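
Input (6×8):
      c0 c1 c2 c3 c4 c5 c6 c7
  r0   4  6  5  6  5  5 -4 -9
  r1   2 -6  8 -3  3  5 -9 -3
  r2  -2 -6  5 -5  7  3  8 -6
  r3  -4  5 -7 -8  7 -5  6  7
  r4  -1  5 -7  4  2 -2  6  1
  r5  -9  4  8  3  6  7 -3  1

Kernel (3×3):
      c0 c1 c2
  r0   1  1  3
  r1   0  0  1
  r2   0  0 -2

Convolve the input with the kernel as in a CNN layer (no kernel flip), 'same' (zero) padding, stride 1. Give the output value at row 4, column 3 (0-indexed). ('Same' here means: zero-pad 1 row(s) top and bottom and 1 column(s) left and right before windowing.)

-4

The receptive field on the zero-padded input at this output position is [-7 -8 7 / -7 4 2 / 8 3 6]. Elementwise product with the kernel and sum: -7·1 + -8·1 + 7·3 + 2·1 + 6·-2.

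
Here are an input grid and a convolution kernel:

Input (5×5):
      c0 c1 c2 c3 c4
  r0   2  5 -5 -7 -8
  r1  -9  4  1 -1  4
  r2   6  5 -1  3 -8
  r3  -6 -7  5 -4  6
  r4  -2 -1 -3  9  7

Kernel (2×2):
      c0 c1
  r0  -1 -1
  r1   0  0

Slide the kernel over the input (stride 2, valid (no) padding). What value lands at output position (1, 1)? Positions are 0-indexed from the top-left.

-2

The receptive field on the input at this output position is [-1 3 / 5 -4]. Elementwise product with the kernel and sum: -1·-1 + 3·-1.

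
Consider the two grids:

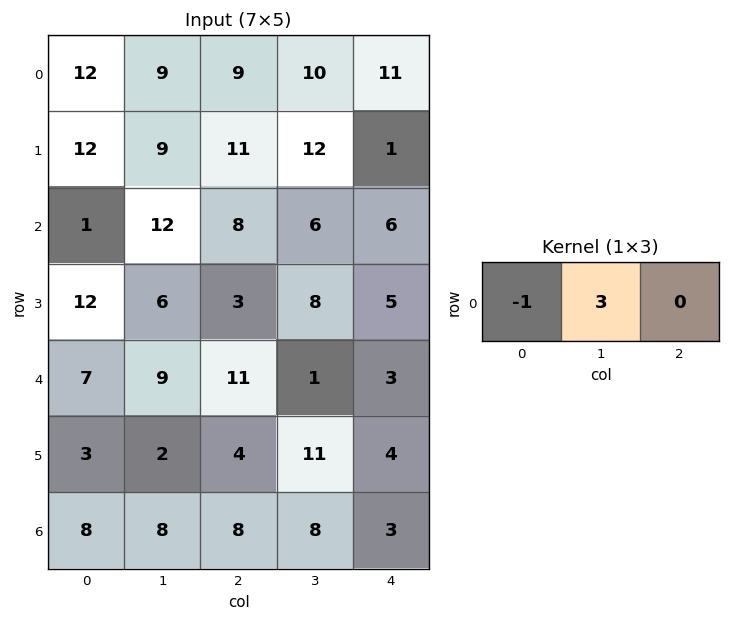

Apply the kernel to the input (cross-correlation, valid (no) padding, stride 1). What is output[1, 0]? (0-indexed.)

15

The receptive field on the input at this output position is [12 9 11]. Elementwise product with the kernel and sum: 12·-1 + 9·3.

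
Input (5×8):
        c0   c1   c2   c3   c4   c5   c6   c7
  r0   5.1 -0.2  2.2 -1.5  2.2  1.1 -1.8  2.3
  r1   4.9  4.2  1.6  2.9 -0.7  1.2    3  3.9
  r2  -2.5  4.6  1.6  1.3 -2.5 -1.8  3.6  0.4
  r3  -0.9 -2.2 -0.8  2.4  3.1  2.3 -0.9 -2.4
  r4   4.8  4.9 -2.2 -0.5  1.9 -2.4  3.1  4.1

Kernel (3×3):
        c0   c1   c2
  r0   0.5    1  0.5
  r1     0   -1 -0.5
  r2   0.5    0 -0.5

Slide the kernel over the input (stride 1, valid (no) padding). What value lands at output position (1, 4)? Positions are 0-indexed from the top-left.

4.35

The receptive field on the input at this output position is [-0.7 1.2 3 / -2.5 -1.8 3.6 / 3.1 2.3 -0.9]. Elementwise product with the kernel and sum: -0.7·0.5 + 1.2·1 + 3·0.5 + -1.8·-1 + 3.6·-0.5 + 3.1·0.5 + -0.9·-0.5.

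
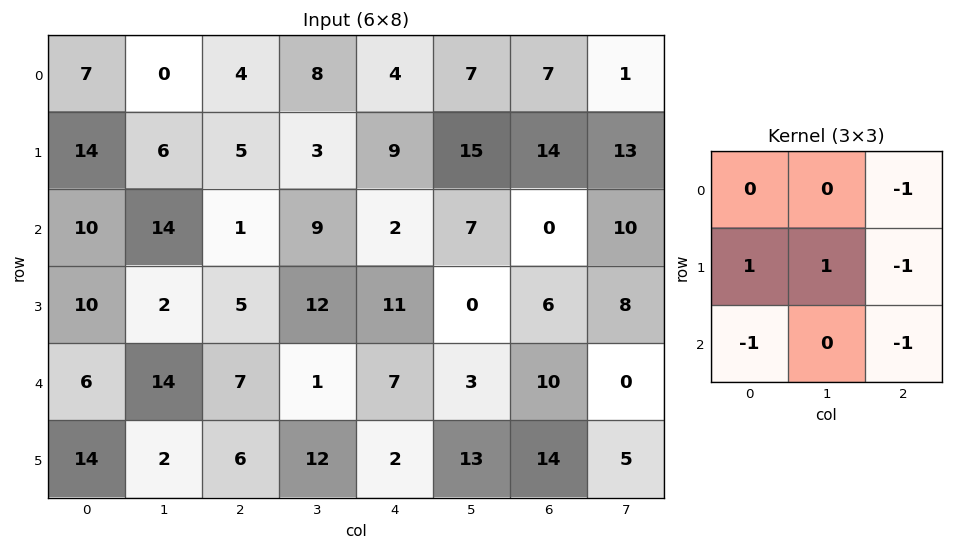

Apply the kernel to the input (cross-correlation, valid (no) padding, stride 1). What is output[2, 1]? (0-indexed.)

-29

The receptive field on the input at this output position is [14 1 9 / 2 5 12 / 14 7 1]. Elementwise product with the kernel and sum: 9·-1 + 2·1 + 5·1 + 12·-1 + 14·-1 + 1·-1.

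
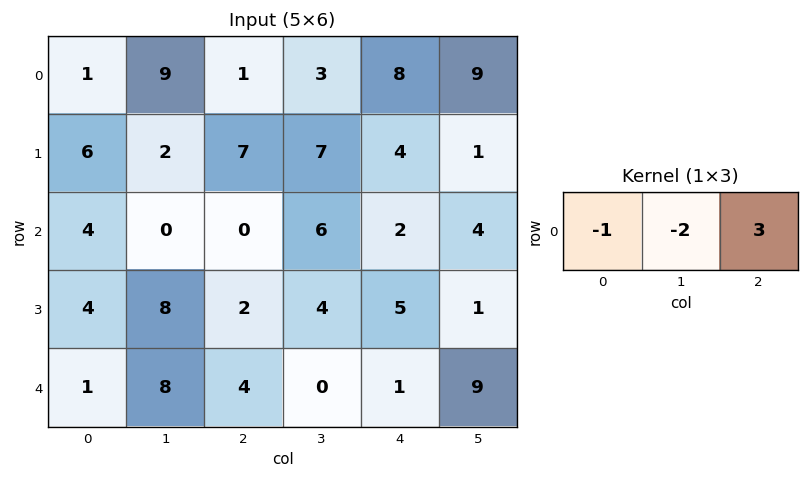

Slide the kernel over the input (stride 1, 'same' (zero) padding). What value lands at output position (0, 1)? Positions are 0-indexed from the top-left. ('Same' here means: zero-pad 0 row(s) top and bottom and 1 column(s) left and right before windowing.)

The receptive field on the zero-padded input at this output position is [1 9 1]. Elementwise product with the kernel and sum: 1·-1 + 9·-2 + 1·3.

-16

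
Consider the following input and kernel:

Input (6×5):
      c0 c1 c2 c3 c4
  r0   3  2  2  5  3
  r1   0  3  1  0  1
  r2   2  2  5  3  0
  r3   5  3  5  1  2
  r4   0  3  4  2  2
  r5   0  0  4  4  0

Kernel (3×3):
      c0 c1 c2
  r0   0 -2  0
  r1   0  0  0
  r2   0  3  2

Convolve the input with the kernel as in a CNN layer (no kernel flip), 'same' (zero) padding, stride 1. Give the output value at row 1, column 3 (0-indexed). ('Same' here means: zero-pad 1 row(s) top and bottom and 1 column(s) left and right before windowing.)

-1

The receptive field on the zero-padded input at this output position is [2 5 3 / 1 0 1 / 5 3 0]. Elementwise product with the kernel and sum: 5·-2 + 3·3 + 0·2.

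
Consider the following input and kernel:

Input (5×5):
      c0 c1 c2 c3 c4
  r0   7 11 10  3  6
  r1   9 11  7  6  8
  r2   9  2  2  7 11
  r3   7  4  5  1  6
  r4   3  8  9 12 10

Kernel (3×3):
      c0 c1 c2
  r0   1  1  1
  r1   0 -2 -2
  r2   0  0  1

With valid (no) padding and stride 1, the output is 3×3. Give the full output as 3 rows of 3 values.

Output[0,0]: The receptive field on the input at this output position is [7 11 10 / 9 11 7 / 9 2 2]. Elementwise product with the kernel and sum: 7·1 + 11·1 + 10·1 + 11·-2 + 7·-2 + 2·1.
Output[0,1]: The receptive field on the input at this output position is [11 10 3 / 11 7 6 / 2 2 7]. Elementwise product with the kernel and sum: 11·1 + 10·1 + 3·1 + 7·-2 + 6·-2 + 7·1.

-6 5 2
24 7 -9
4 11 16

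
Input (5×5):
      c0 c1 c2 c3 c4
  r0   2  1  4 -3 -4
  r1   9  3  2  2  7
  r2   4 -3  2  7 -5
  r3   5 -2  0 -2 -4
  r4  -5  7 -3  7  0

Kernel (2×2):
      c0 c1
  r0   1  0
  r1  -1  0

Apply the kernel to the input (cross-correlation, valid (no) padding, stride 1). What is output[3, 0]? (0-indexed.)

The receptive field on the input at this output position is [5 -2 / -5 7]. Elementwise product with the kernel and sum: 5·1 + -5·-1.

10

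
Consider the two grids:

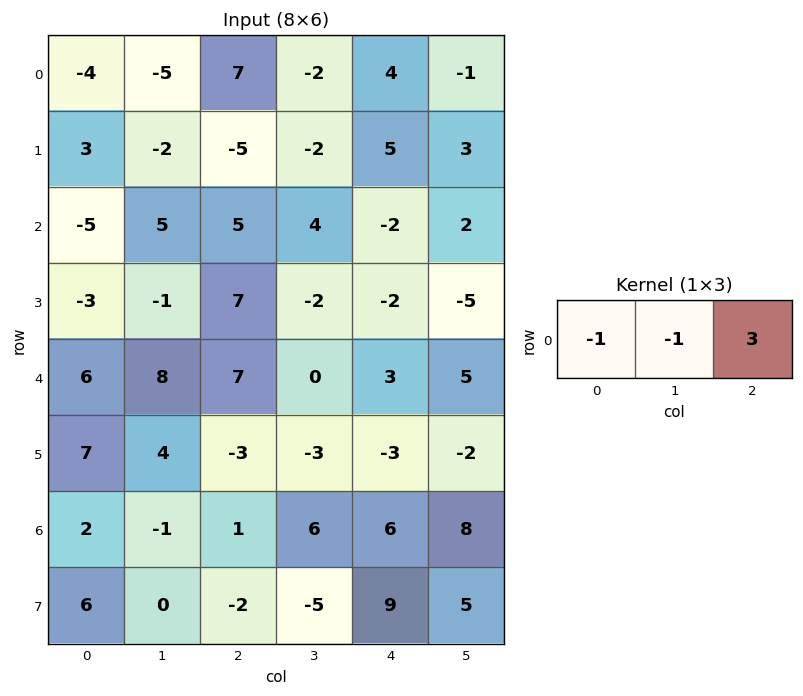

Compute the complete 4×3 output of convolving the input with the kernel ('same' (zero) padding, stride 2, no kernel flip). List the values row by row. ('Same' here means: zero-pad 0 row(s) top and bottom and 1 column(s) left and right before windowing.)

Output[0,0]: The receptive field on the zero-padded input at this output position is [0 -4 -5]. Elementwise product with the kernel and sum: 0·-1 + -4·-1 + -5·3.
Output[0,1]: The receptive field on the zero-padded input at this output position is [-5 7 -2]. Elementwise product with the kernel and sum: -5·-1 + 7·-1 + -2·3.

-11 -8 -5
20 2 4
18 -15 12
-5 18 12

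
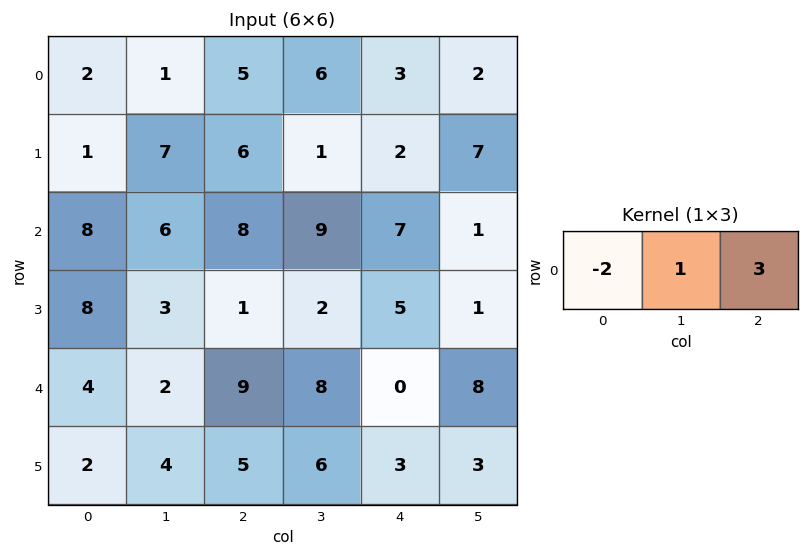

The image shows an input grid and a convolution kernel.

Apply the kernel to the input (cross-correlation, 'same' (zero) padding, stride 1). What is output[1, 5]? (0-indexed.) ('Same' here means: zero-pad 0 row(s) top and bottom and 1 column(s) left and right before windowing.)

The receptive field on the zero-padded input at this output position is [2 7 0]. Elementwise product with the kernel and sum: 2·-2 + 7·1 + 0·3.

3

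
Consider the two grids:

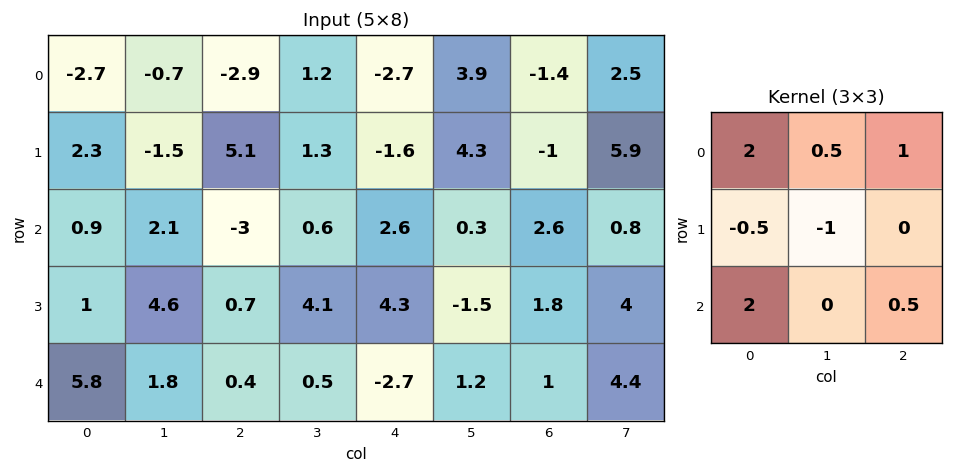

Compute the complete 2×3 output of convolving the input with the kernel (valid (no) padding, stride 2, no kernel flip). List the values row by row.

Output[0,0]: The receptive field on the input at this output position is [-2.7 -0.7 -2.9 / 2.3 -1.5 5.1 / 0.9 2.1 -3]. Elementwise product with the kernel and sum: -2.7·2 + -0.7·0.5 + -2.9·1 + 2.3·-0.5 + -1.5·-1 + 0.9·2 + -3·0.5.
Output[0,1]: The receptive field on the input at this output position is [-2.9 1.2 -2.7 / 5.1 1.3 -1.6 / -3 0.6 2.6]. Elementwise product with the kernel and sum: -2.9·2 + 1.2·0.5 + -2.7·1 + 5.1·-0.5 + 1.3·-1 + -3·2 + 2.6·0.5.

-8 -16.45 -1.85
6.55 -8.1 2.4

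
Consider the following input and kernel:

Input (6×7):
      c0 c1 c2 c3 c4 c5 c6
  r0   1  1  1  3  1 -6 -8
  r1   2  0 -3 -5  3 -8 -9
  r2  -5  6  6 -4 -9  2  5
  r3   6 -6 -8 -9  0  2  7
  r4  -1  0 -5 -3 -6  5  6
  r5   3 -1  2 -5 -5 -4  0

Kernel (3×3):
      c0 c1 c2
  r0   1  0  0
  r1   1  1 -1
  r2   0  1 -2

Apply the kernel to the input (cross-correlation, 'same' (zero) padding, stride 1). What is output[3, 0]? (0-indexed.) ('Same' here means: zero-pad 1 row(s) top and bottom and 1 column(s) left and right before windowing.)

11

The receptive field on the zero-padded input at this output position is [0 -5 6 / 0 6 -6 / 0 -1 0]. Elementwise product with the kernel and sum: 0·1 + 0·1 + 6·1 + -6·-1 + -1·1 + 0·-2.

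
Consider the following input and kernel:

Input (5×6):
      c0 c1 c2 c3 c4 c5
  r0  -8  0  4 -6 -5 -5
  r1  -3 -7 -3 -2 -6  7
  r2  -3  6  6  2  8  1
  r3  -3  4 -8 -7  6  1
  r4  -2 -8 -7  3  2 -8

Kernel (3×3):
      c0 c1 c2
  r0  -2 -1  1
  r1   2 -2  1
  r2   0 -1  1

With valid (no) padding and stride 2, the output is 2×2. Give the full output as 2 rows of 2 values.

Output[0,0]: The receptive field on the input at this output position is [-8 0 4 / -3 -7 -3 / -3 6 6]. Elementwise product with the kernel and sum: -8·-2 + 0·-1 + 4·1 + -3·2 + -7·-2 + -3·1 + 6·-1 + 6·1.
Output[0,1]: The receptive field on the input at this output position is [4 -6 -5 / -3 -2 -6 / 6 2 8]. Elementwise product with the kernel and sum: 4·-2 + -6·-1 + -5·1 + -3·2 + -2·-2 + -6·1 + 2·-1 + 8·1.

25 -9
-15 -3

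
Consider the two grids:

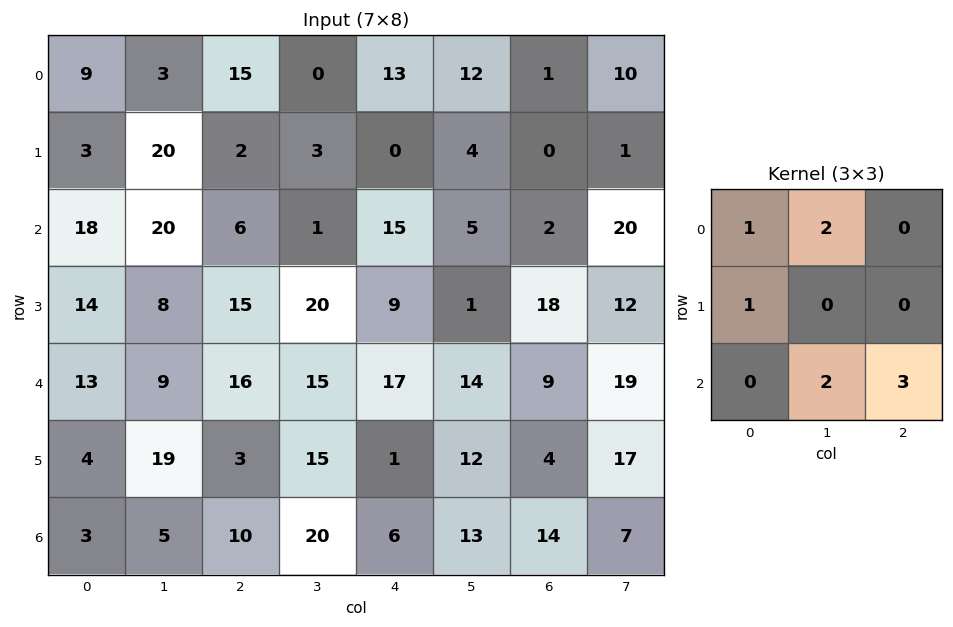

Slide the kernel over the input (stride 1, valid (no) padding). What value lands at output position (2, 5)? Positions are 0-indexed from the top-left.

The receptive field on the input at this output position is [5 2 20 / 1 18 12 / 14 9 19]. Elementwise product with the kernel and sum: 5·1 + 2·2 + 1·1 + 9·2 + 19·3.

85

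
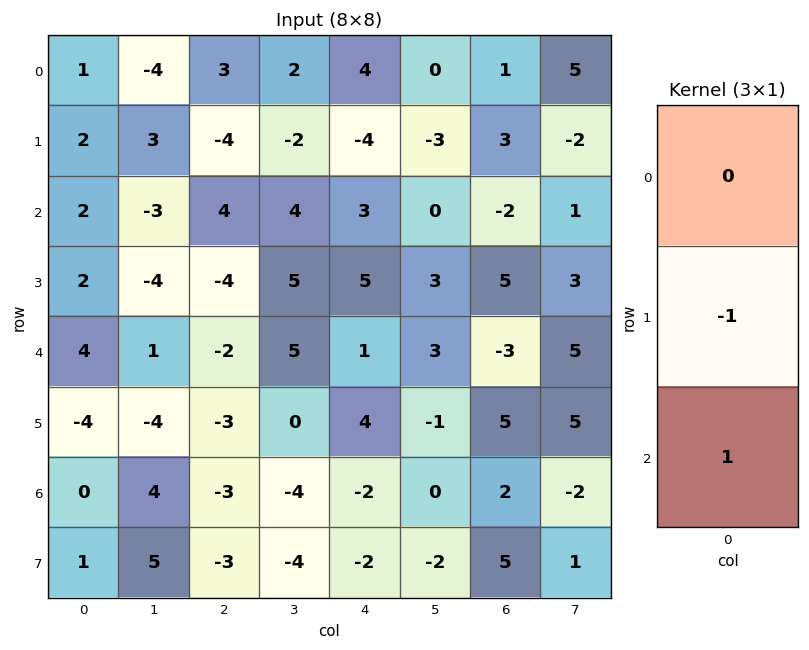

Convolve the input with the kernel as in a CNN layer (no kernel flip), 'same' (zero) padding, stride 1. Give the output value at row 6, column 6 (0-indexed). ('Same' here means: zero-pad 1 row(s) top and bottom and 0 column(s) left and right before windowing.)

The receptive field on the zero-padded input at this output position is [5 / 2 / 5]. Elementwise product with the kernel and sum: 2·-1 + 5·1.

3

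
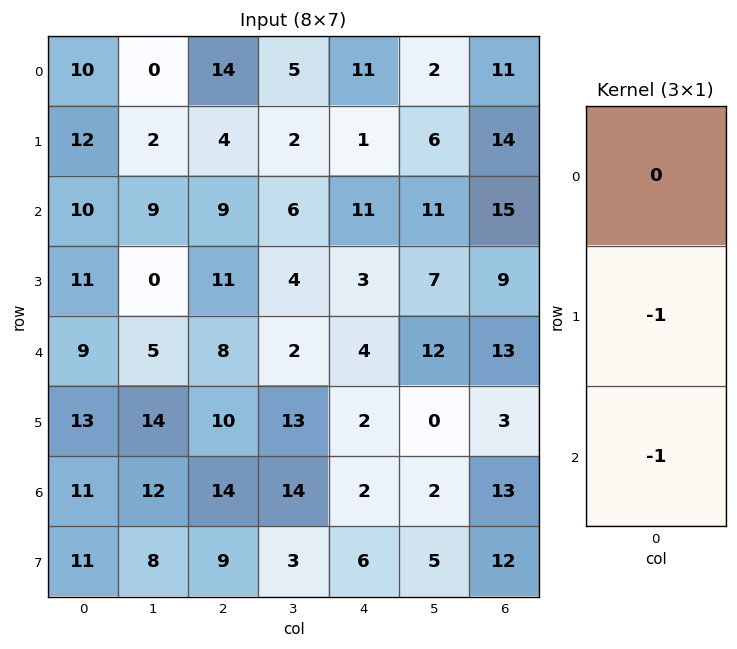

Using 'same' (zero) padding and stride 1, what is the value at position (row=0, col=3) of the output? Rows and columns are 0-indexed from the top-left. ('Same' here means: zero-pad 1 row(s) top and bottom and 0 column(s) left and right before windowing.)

-7

The receptive field on the zero-padded input at this output position is [0 / 5 / 2]. Elementwise product with the kernel and sum: 5·-1 + 2·-1.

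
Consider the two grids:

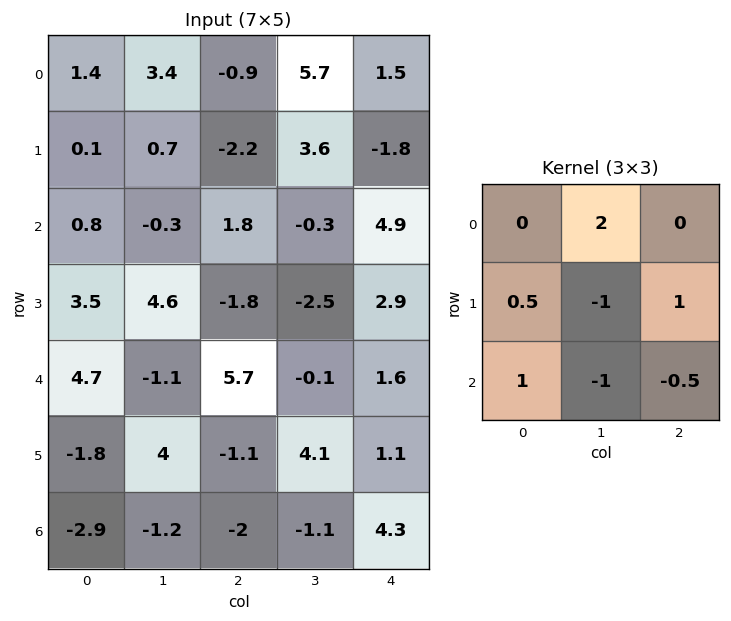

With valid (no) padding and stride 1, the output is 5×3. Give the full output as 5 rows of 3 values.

Output[0,0]: The receptive field on the input at this output position is [1.4 3.4 -0.9 / 0.1 0.7 -2.2 / 0.8 -0.3 1.8]. Elementwise product with the kernel and sum: 3.4·2 + 0.1·0.5 + 0.7·-1 + -2.2·1 + 0.8·1 + -0.3·-1 + 1.8·-0.5.

4.15 2.4 4.55
3.7 1 12.55
-2.3 -1.55 8.9
13.1 -6.9 -6.2
-8.9 19.95 -6.8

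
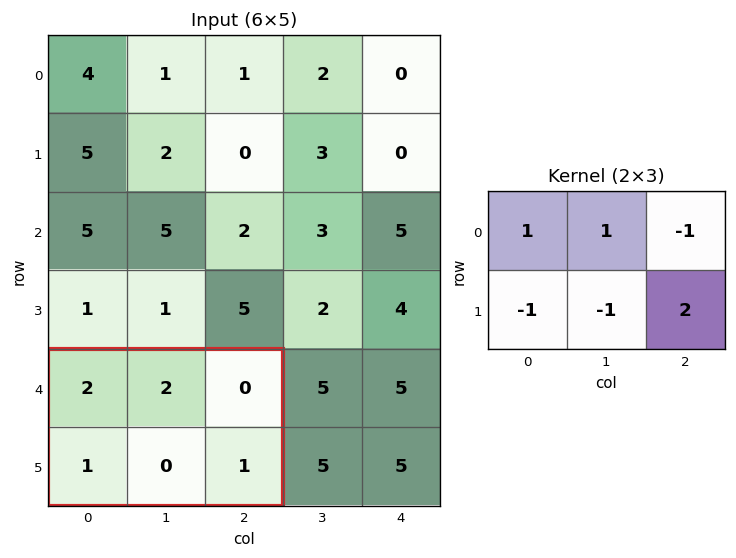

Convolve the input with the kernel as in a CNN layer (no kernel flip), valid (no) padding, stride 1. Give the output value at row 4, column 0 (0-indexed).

The receptive field on the input at this output position is [2 2 0 / 1 0 1]. Elementwise product with the kernel and sum: 2·1 + 2·1 + 0·-1 + 1·-1 + 0·-1 + 1·2.

5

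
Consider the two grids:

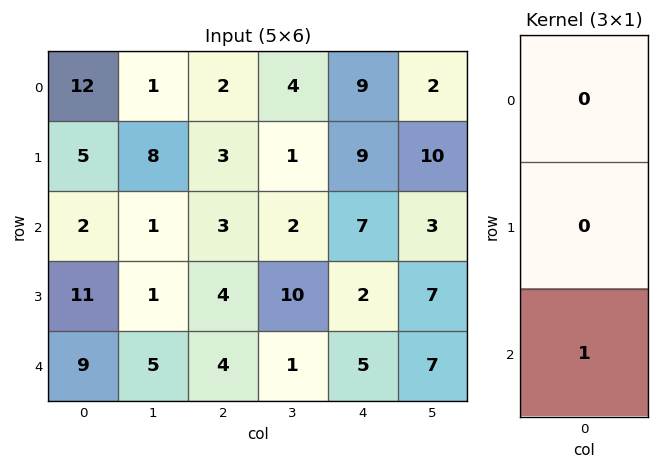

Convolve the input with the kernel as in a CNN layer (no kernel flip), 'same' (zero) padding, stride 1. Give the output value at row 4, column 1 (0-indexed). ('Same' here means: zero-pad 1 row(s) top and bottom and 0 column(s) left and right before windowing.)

0

The receptive field on the zero-padded input at this output position is [1 / 5 / 0]. Elementwise product with the kernel and sum: 0·1.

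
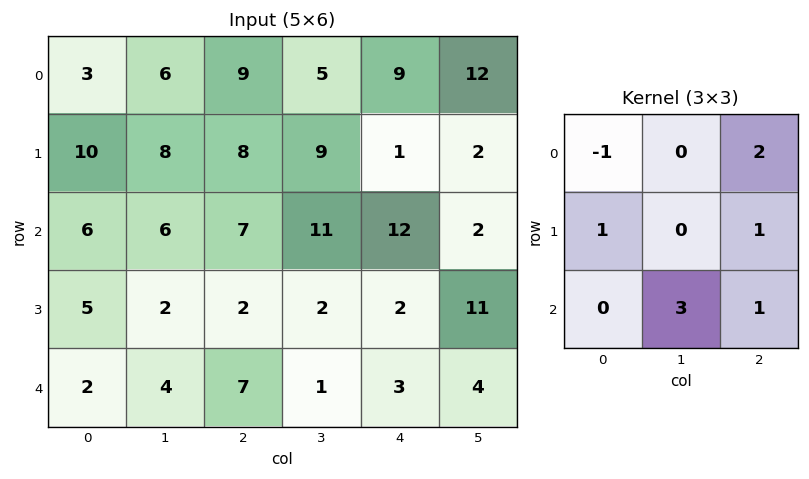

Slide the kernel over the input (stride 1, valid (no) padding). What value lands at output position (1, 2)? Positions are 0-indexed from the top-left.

The receptive field on the input at this output position is [8 9 1 / 7 11 12 / 2 2 2]. Elementwise product with the kernel and sum: 8·-1 + 1·2 + 7·1 + 12·1 + 2·3 + 2·1.

21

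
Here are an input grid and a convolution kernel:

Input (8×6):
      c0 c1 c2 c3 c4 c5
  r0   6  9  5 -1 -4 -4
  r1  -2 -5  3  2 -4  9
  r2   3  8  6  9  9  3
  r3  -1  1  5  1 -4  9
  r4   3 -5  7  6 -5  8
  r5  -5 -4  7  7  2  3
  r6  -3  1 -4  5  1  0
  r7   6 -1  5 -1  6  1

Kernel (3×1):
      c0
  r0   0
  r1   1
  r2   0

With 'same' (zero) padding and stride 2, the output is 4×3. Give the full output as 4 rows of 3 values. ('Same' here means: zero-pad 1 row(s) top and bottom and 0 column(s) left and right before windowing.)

6 5 -4
3 6 9
3 7 -5
-3 -4 1

Output[0,0]: The receptive field on the zero-padded input at this output position is [0 / 6 / -2]. Elementwise product with the kernel and sum: 6·1.
Output[0,1]: The receptive field on the zero-padded input at this output position is [0 / 5 / 3]. Elementwise product with the kernel and sum: 5·1.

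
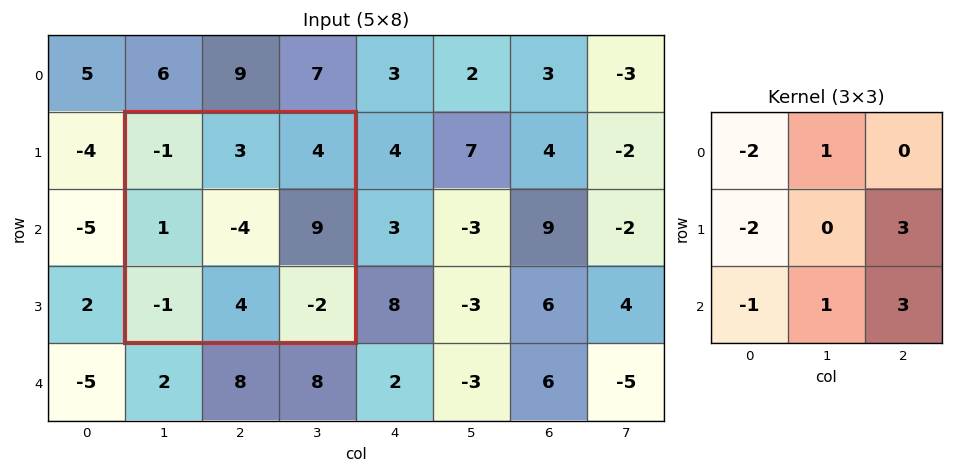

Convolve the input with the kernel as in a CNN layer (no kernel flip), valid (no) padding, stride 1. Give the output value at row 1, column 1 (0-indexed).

29

The receptive field on the input at this output position is [-1 3 4 / 1 -4 9 / -1 4 -2]. Elementwise product with the kernel and sum: -1·-2 + 3·1 + 1·-2 + 9·3 + -1·-1 + 4·1 + -2·3.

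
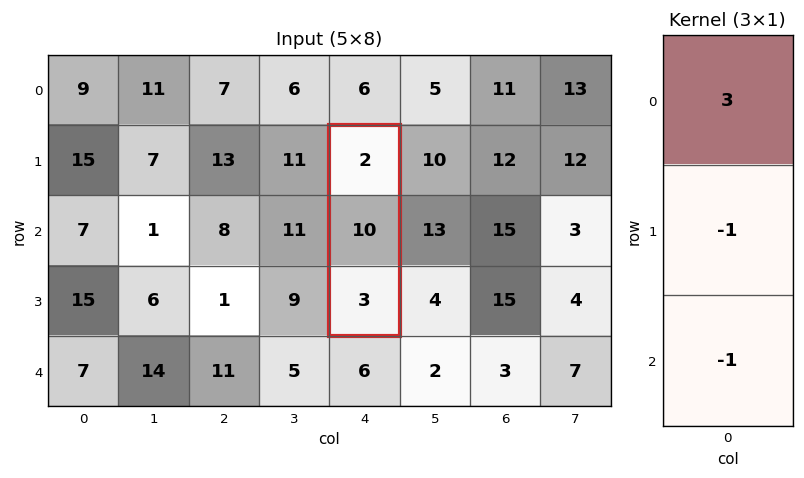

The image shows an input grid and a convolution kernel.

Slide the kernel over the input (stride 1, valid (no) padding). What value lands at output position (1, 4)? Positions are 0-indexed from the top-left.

-7

The receptive field on the input at this output position is [2 / 10 / 3]. Elementwise product with the kernel and sum: 2·3 + 10·-1 + 3·-1.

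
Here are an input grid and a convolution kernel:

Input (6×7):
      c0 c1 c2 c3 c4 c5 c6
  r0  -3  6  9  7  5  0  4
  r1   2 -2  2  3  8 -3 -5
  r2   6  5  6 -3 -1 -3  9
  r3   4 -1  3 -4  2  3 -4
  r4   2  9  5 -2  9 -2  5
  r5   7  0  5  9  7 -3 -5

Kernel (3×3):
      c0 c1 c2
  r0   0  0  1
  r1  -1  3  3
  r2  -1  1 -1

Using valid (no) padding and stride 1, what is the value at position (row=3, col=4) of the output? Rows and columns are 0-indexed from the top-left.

-9

The receptive field on the input at this output position is [2 3 -4 / 9 -2 5 / 7 -3 -5]. Elementwise product with the kernel and sum: -4·1 + 9·-1 + -2·3 + 5·3 + 7·-1 + -3·1 + -5·-1.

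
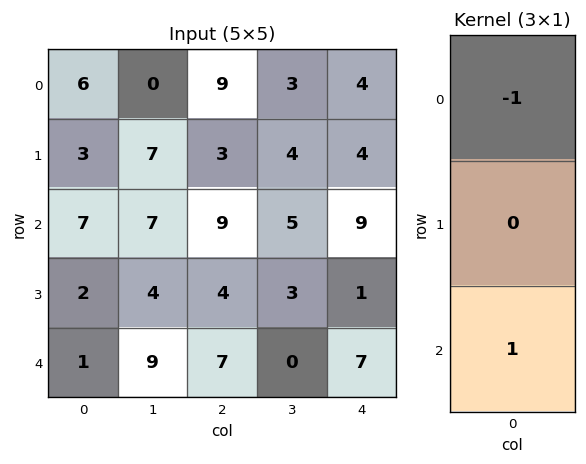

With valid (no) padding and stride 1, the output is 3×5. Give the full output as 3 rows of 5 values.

Output[0,0]: The receptive field on the input at this output position is [6 / 3 / 7]. Elementwise product with the kernel and sum: 6·-1 + 7·1.
Output[0,1]: The receptive field on the input at this output position is [0 / 7 / 7]. Elementwise product with the kernel and sum: 0·-1 + 7·1.

1 7 0 2 5
-1 -3 1 -1 -3
-6 2 -2 -5 -2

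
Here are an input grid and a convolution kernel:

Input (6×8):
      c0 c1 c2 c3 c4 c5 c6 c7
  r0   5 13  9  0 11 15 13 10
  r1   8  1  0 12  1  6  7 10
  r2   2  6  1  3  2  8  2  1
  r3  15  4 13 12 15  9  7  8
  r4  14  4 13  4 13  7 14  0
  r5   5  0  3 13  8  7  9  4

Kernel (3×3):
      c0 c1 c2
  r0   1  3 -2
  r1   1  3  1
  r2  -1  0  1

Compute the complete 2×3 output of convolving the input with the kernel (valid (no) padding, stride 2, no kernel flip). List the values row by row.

36 25 56
57 70 72

Output[0,0]: The receptive field on the input at this output position is [5 13 9 / 8 1 0 / 2 6 1]. Elementwise product with the kernel and sum: 5·1 + 13·3 + 9·-2 + 8·1 + 1·3 + 0·1 + 2·-1 + 1·1.
Output[0,1]: The receptive field on the input at this output position is [9 0 11 / 0 12 1 / 1 3 2]. Elementwise product with the kernel and sum: 9·1 + 0·3 + 11·-2 + 0·1 + 12·3 + 1·1 + 1·-1 + 2·1.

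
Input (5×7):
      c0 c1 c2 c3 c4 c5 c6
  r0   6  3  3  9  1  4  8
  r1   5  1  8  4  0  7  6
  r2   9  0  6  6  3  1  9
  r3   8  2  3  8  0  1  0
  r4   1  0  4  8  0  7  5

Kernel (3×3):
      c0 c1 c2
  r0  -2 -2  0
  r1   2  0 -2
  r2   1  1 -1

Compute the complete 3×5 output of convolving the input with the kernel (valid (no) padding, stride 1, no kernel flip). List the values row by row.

-21 -18 1 -18 -27
1 -33 -7 9 -25
-11 -28 -6 -3 -6

Output[0,0]: The receptive field on the input at this output position is [6 3 3 / 5 1 8 / 9 0 6]. Elementwise product with the kernel and sum: 6·-2 + 3·-2 + 5·2 + 8·-2 + 9·1 + 0·1 + 6·-1.
Output[0,1]: The receptive field on the input at this output position is [3 3 9 / 1 8 4 / 0 6 6]. Elementwise product with the kernel and sum: 3·-2 + 3·-2 + 1·2 + 4·-2 + 0·1 + 6·1 + 6·-1.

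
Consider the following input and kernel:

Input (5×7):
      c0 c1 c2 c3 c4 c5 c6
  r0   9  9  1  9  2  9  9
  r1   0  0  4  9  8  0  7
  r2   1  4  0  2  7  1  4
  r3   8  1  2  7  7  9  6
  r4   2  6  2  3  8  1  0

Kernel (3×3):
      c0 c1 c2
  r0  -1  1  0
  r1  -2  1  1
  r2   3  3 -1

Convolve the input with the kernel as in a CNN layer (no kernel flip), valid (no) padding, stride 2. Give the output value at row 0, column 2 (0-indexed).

The receptive field on the input at this output position is [2 9 9 / 8 0 7 / 7 1 4]. Elementwise product with the kernel and sum: 2·-1 + 9·1 + 8·-2 + 0·1 + 7·1 + 7·3 + 1·3 + 4·-1.

18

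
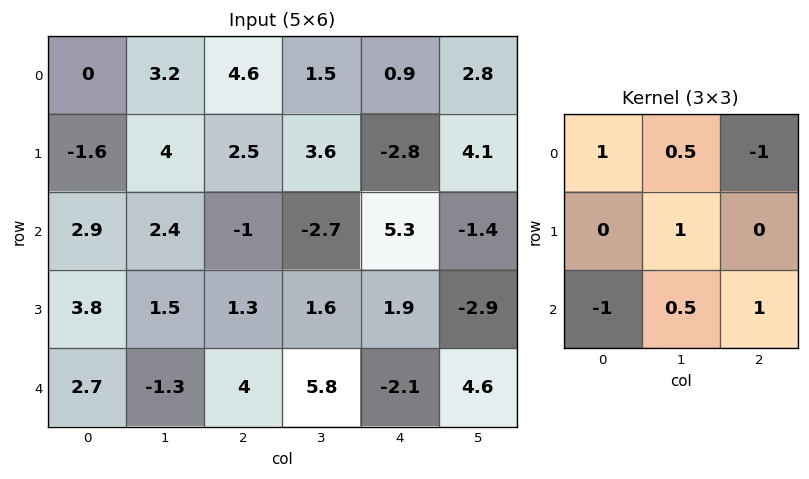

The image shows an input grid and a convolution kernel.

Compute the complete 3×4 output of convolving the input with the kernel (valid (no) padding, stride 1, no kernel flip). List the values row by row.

Output[0,0]: The receptive field on the input at this output position is [0 3.2 4.6 / -1.6 4 2.5 / 2.9 2.4 -1]. Elementwise product with the kernel and sum: 0·1 + 3.2·0.5 + 4.6·-1 + 4·1 + 2.9·-1 + 2.4·0.5 + -1·1.
Output[0,1]: The receptive field on the input at this output position is [3.2 4.6 1.5 / 4 2.5 3.6 / 2.4 -1 -2.7]. Elementwise product with the kernel and sum: 3.2·1 + 4.6·0.5 + 1.5·-1 + 2.5·1 + 2.4·-1 + -1·0.5 + -2.7·1.

-1.7 0.9 13 0.3
-1.45 1.4 5.8 -0.15
7.25 15 -9.25 1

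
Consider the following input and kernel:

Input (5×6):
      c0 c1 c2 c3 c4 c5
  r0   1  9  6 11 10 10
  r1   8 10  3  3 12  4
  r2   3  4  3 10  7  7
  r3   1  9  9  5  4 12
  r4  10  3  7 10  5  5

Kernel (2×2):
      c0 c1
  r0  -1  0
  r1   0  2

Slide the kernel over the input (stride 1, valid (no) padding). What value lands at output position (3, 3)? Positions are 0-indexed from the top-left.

5

The receptive field on the input at this output position is [5 4 / 10 5]. Elementwise product with the kernel and sum: 5·-1 + 5·2.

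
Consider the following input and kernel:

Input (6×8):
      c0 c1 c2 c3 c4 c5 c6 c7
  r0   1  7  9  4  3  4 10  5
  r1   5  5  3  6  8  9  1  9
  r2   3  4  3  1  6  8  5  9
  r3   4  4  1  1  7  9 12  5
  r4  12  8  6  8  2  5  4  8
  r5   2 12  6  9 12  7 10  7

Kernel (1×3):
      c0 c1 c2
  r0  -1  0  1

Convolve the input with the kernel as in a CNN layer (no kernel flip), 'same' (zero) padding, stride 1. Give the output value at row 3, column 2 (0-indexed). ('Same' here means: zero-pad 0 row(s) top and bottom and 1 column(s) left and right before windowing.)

The receptive field on the zero-padded input at this output position is [4 1 1]. Elementwise product with the kernel and sum: 4·-1 + 1·1.

-3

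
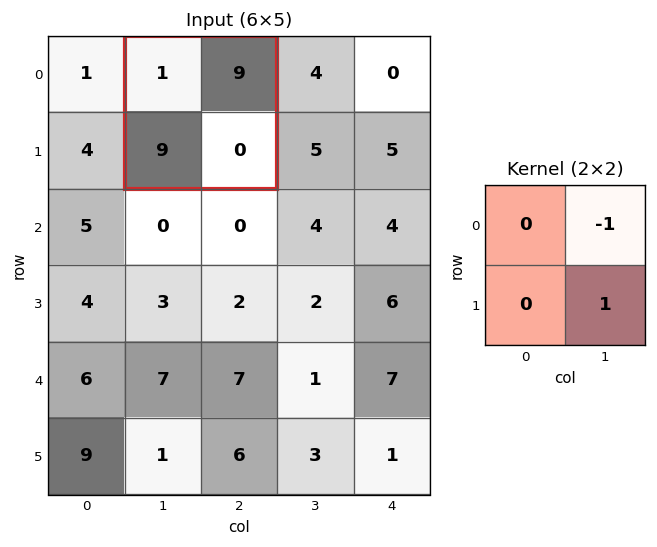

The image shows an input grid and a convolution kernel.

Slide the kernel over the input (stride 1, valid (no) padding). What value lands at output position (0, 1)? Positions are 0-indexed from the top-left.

-9

The receptive field on the input at this output position is [1 9 / 9 0]. Elementwise product with the kernel and sum: 9·-1 + 0·1.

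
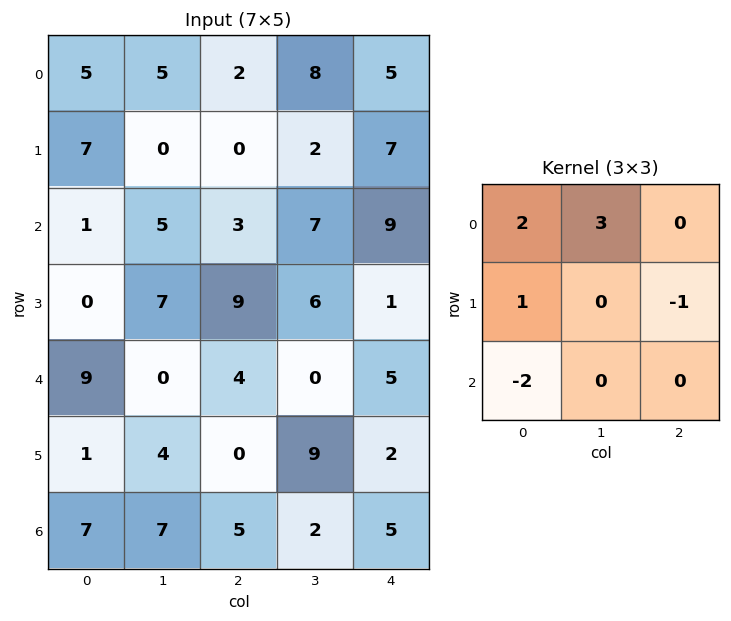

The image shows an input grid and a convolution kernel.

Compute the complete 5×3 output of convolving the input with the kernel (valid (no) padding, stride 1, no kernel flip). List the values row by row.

Output[0,0]: The receptive field on the input at this output position is [5 5 2 / 7 0 0 / 1 5 3]. Elementwise product with the kernel and sum: 5·2 + 5·3 + 7·1 + 0·-1 + 1·-2.
Output[0,1]: The receptive field on the input at this output position is [5 2 8 / 0 0 2 / 5 3 7]. Elementwise product with the kernel and sum: 5·2 + 2·3 + 0·1 + 2·-1 + 5·-2.

30 4 15
12 -16 -18
-10 20 27
24 33 35
5 -7 -4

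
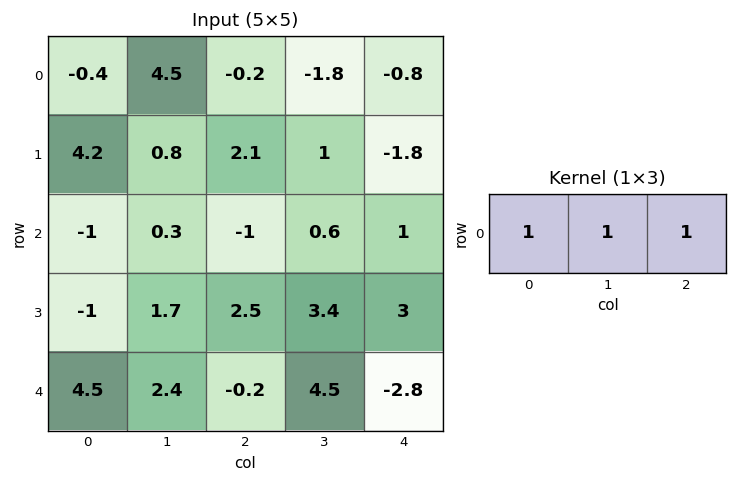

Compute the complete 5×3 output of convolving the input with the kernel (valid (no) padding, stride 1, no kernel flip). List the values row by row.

3.9 2.5 -2.8
7.1 3.9 1.3
-1.7 -0.1 0.6
3.2 7.6 8.9
6.7 6.7 1.5

Output[0,0]: The receptive field on the input at this output position is [-0.4 4.5 -0.2]. Elementwise product with the kernel and sum: -0.4·1 + 4.5·1 + -0.2·1.
Output[0,1]: The receptive field on the input at this output position is [4.5 -0.2 -1.8]. Elementwise product with the kernel and sum: 4.5·1 + -0.2·1 + -1.8·1.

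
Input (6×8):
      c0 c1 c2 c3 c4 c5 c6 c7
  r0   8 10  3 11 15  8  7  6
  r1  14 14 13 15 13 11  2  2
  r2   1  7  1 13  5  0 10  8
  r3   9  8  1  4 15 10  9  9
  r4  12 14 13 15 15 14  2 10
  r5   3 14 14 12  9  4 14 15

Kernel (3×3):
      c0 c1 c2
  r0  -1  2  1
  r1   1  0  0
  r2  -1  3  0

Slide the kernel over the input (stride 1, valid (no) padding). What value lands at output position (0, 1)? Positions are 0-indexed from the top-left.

The receptive field on the input at this output position is [10 3 11 / 14 13 15 / 7 1 13]. Elementwise product with the kernel and sum: 10·-1 + 3·2 + 11·1 + 14·1 + 7·-1 + 1·3.

17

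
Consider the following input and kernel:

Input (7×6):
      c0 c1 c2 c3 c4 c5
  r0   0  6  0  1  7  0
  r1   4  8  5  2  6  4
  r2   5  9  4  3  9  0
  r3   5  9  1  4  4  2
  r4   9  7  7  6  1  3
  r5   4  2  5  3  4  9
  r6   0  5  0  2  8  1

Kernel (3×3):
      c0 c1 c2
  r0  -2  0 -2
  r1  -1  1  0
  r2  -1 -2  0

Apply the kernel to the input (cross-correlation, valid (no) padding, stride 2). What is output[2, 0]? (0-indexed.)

-44

The receptive field on the input at this output position is [9 7 7 / 4 2 5 / 0 5 0]. Elementwise product with the kernel and sum: 9·-2 + 7·-2 + 4·-1 + 2·1 + 0·-1 + 5·-2.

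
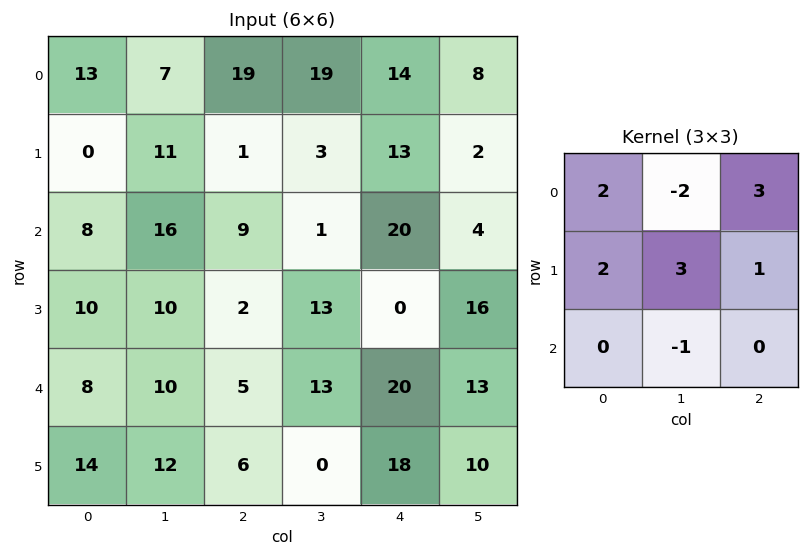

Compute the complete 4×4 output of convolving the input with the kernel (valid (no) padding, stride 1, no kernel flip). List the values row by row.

Output[0,0]: The receptive field on the input at this output position is [13 7 19 / 0 11 1 / 8 16 9]. Elementwise product with the kernel and sum: 13·2 + 7·-2 + 19·3 + 0·2 + 11·3 + 1·1 + 16·-1.
Output[0,1]: The receptive field on the input at this output position is [7 19 19 / 11 1 3 / 16 9 1]. Elementwise product with the kernel and sum: 7·2 + 19·-2 + 19·3 + 11·2 + 1·3 + 3·1 + 9·-1.

87 52 65 61
44 87 63 52
53 51 106 -4
45 97 47 155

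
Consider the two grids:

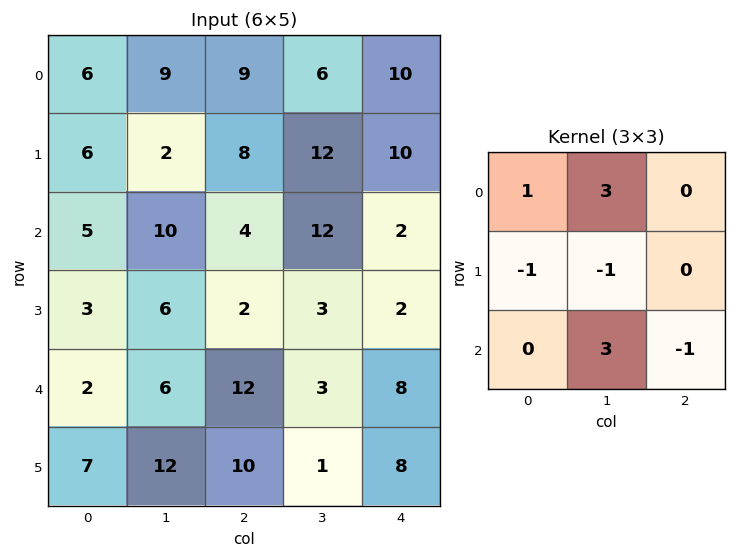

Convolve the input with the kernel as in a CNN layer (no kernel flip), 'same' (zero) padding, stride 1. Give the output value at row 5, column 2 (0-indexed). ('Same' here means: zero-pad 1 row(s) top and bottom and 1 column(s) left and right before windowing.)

20

The receptive field on the zero-padded input at this output position is [6 12 3 / 12 10 1 / 0 0 0]. Elementwise product with the kernel and sum: 6·1 + 12·3 + 12·-1 + 10·-1 + 0·3 + 0·-1.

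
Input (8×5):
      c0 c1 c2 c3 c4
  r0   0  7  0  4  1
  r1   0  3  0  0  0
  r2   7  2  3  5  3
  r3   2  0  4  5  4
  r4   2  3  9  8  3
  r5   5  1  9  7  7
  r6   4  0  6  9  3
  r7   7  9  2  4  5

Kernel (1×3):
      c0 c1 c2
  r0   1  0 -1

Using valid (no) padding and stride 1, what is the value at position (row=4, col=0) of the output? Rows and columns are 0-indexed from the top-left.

The receptive field on the input at this output position is [2 3 9]. Elementwise product with the kernel and sum: 2·1 + 9·-1.

-7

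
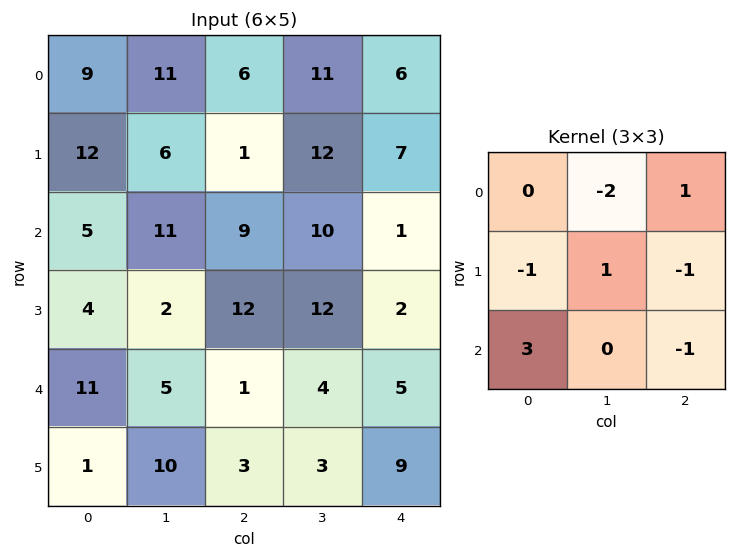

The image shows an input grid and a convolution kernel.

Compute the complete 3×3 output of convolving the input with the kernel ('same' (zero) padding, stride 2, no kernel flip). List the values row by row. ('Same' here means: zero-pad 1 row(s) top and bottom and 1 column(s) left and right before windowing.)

Output[0,0]: The receptive field on the zero-padded input at this output position is [0 0 0 / 0 9 11 / 0 12 6]. Elementwise product with the kernel and sum: 0·-2 + 0·1 + 0·-1 + 9·1 + 11·-1 + 0·3 + 6·-1.

-8 -10 31
-26 -8 13
-10 7 6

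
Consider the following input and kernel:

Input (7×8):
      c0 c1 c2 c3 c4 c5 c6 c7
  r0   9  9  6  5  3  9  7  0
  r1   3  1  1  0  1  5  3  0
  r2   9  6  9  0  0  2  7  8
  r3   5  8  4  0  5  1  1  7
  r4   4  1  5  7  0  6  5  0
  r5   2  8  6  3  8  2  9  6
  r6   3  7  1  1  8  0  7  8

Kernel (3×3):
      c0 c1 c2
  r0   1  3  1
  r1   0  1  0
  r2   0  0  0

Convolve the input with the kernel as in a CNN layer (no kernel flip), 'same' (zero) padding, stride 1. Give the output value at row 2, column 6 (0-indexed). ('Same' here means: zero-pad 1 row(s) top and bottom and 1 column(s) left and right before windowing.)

The receptive field on the zero-padded input at this output position is [5 3 0 / 2 7 8 / 1 1 7]. Elementwise product with the kernel and sum: 5·1 + 3·3 + 0·1 + 7·1.

21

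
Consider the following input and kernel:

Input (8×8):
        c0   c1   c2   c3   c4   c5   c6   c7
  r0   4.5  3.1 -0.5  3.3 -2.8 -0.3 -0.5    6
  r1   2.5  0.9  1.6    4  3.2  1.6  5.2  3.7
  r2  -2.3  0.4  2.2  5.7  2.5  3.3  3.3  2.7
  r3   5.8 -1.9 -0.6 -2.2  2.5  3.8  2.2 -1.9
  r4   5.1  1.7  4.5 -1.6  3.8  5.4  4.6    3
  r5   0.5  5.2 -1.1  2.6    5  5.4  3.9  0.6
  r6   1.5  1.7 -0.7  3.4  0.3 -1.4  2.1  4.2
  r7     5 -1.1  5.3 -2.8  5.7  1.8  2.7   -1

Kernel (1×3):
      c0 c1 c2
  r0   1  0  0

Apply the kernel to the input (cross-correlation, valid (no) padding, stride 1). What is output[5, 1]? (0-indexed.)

5.2

The receptive field on the input at this output position is [5.2 -1.1 2.6]. Elementwise product with the kernel and sum: 5.2·1.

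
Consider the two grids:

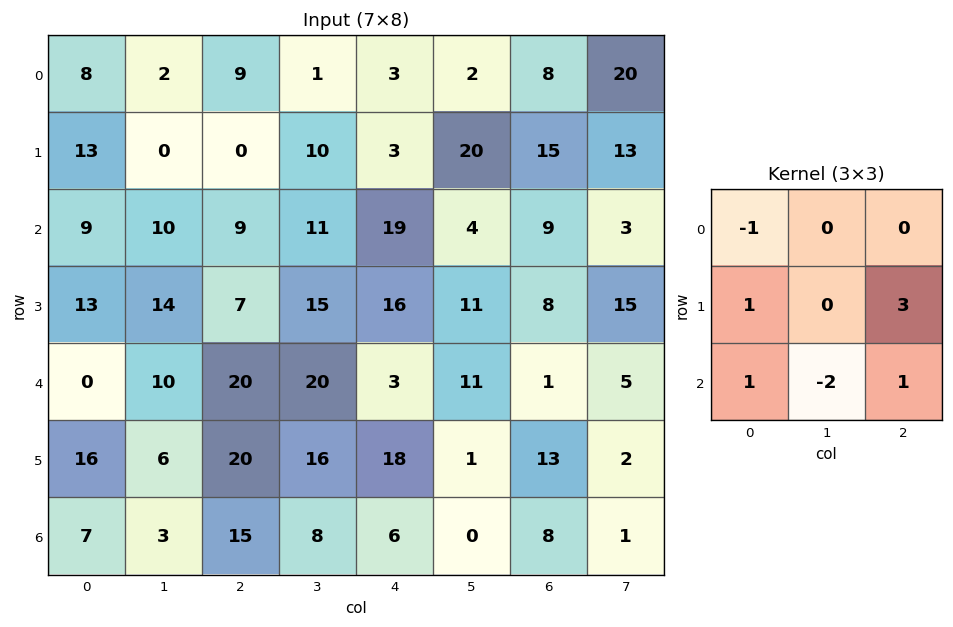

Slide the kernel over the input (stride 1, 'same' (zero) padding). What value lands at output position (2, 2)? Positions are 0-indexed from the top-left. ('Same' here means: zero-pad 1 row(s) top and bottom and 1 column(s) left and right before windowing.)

58

The receptive field on the zero-padded input at this output position is [0 0 10 / 10 9 11 / 14 7 15]. Elementwise product with the kernel and sum: 0·-1 + 10·1 + 11·3 + 14·1 + 7·-2 + 15·1.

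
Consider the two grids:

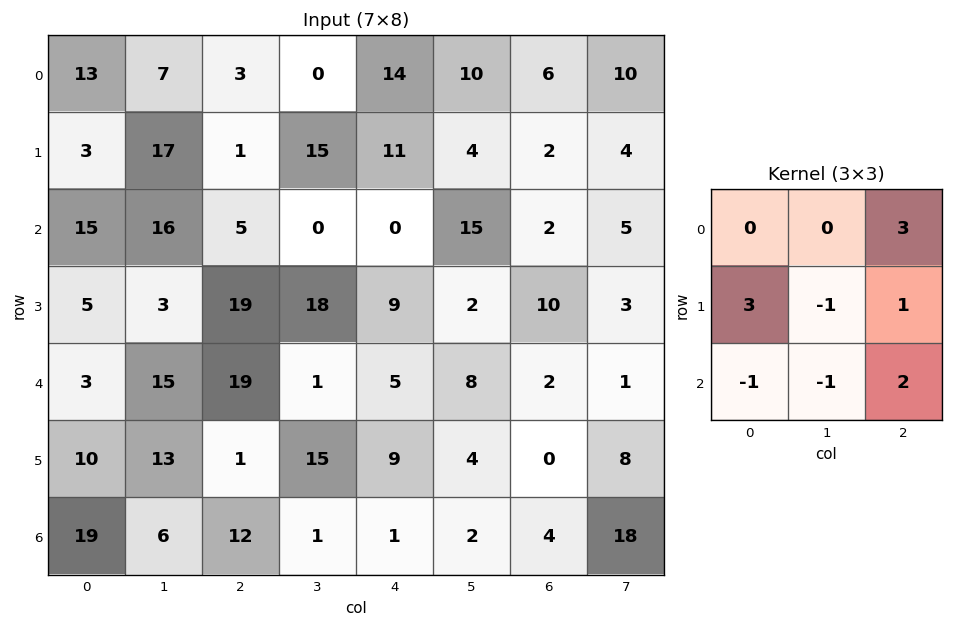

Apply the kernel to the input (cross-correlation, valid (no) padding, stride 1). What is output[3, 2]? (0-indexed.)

90

The receptive field on the input at this output position is [19 18 9 / 19 1 5 / 1 15 9]. Elementwise product with the kernel and sum: 9·3 + 19·3 + 1·-1 + 5·1 + 1·-1 + 15·-1 + 9·2.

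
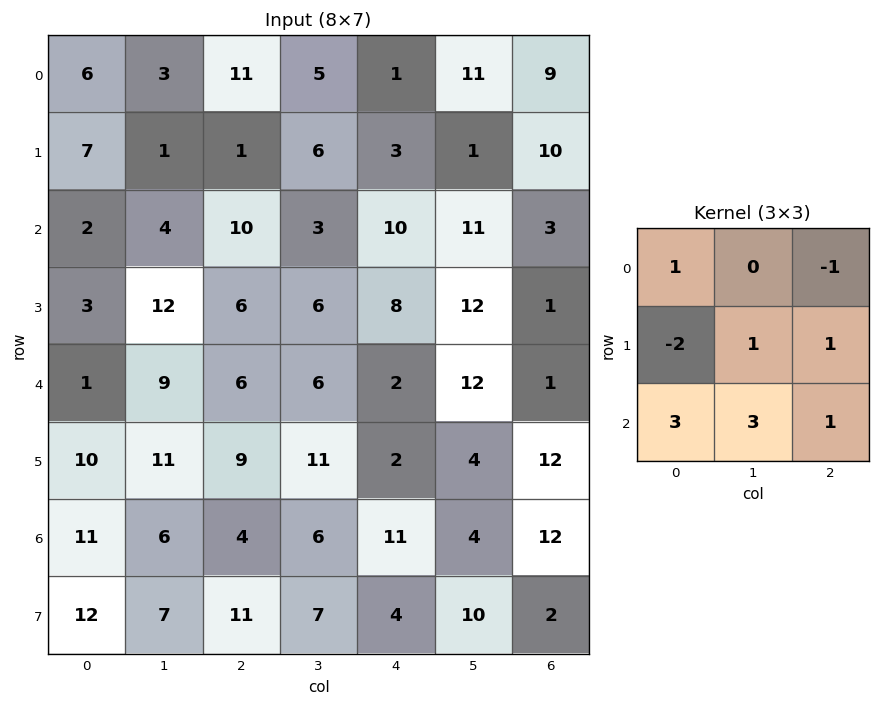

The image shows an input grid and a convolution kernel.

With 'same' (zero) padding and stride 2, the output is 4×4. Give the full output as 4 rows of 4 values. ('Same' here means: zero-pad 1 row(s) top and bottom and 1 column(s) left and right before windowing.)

Output[0,0]: The receptive field on the zero-padded input at this output position is [0 0 0 / 0 6 3 / 0 7 1]. Elementwise product with the kernel and sum: 0·1 + 0·-1 + 0·-2 + 6·1 + 3·1 + 0·3 + 7·3 + 1·1.

31 22 30 20
26 60 74 21
39 71 39 37
49 59 53 44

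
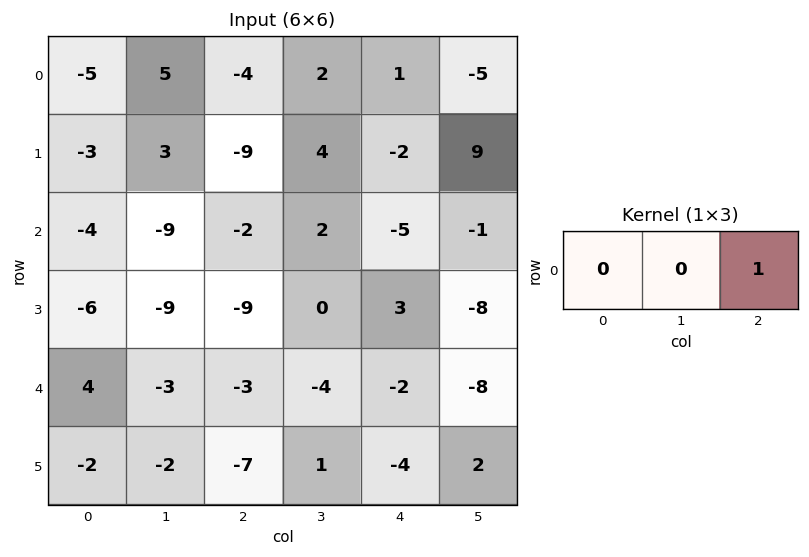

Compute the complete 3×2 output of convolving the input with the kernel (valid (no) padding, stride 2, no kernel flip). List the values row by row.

-4 1
-2 -5
-3 -2

Output[0,0]: The receptive field on the input at this output position is [-5 5 -4]. Elementwise product with the kernel and sum: -4·1.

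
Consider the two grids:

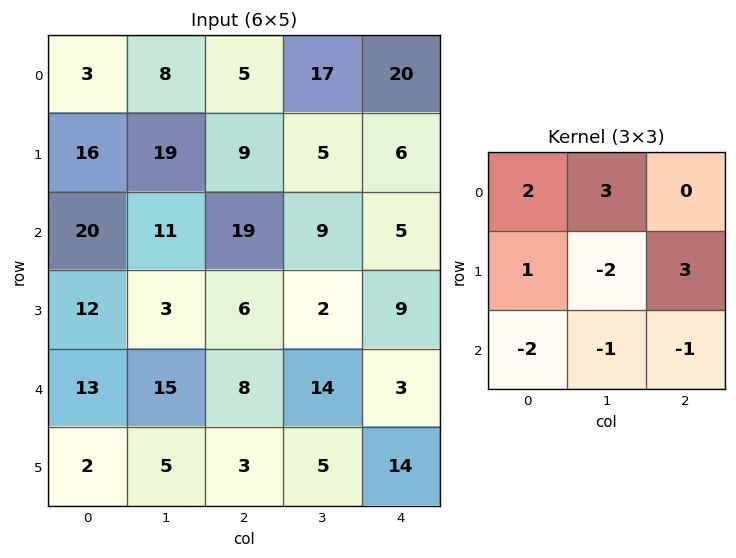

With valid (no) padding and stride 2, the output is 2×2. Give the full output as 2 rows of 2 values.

Output[0,0]: The receptive field on the input at this output position is [3 8 5 / 16 19 9 / 20 11 19]. Elementwise product with the kernel and sum: 3·2 + 8·3 + 16·1 + 19·-2 + 9·3 + 20·-2 + 11·-1 + 19·-1.
Output[0,1]: The receptive field on the input at this output position is [5 17 20 / 9 5 6 / 19 9 5]. Elementwise product with the kernel and sum: 5·2 + 17·3 + 9·1 + 5·-2 + 6·3 + 19·-2 + 9·-1 + 5·-1.

-35 26
48 61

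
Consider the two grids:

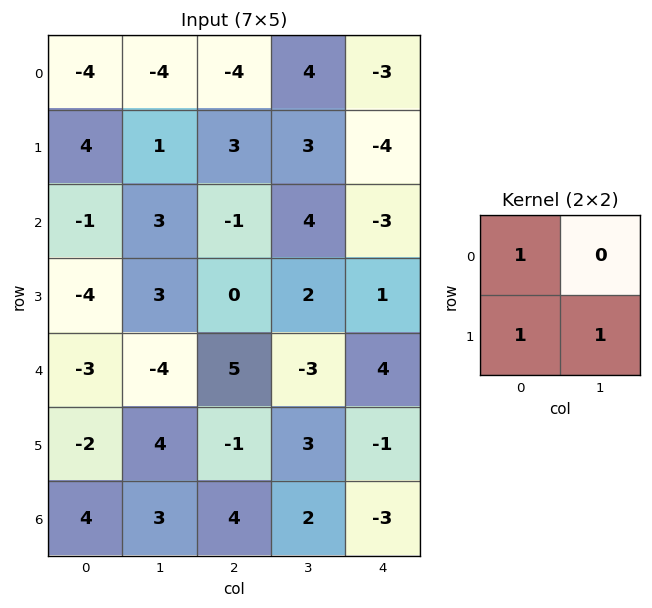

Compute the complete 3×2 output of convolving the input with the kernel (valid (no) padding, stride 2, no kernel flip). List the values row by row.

Output[0,0]: The receptive field on the input at this output position is [-4 -4 / 4 1]. Elementwise product with the kernel and sum: -4·1 + 4·1 + 1·1.

1 2
-2 1
-1 7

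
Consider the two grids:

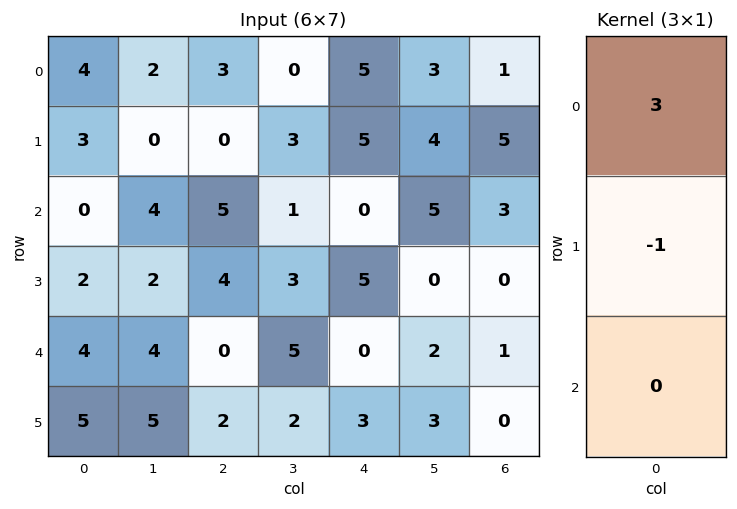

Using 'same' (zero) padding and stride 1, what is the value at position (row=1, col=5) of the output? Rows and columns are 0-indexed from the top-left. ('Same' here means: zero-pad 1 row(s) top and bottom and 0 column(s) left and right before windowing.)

5

The receptive field on the zero-padded input at this output position is [3 / 4 / 5]. Elementwise product with the kernel and sum: 3·3 + 4·-1.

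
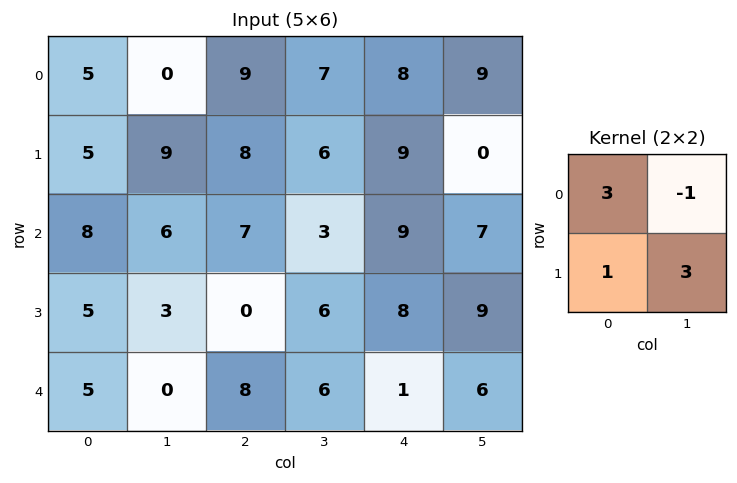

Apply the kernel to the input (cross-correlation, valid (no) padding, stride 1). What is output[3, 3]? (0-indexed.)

The receptive field on the input at this output position is [6 8 / 6 1]. Elementwise product with the kernel and sum: 6·3 + 8·-1 + 6·1 + 1·3.

19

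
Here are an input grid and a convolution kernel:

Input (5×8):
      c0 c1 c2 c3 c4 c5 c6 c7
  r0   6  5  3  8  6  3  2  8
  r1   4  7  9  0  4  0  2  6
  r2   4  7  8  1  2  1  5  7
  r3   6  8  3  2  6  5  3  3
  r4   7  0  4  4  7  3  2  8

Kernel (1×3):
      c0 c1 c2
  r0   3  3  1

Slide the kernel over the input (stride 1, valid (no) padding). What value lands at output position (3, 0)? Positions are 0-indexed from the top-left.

45

The receptive field on the input at this output position is [6 8 3]. Elementwise product with the kernel and sum: 6·3 + 8·3 + 3·1.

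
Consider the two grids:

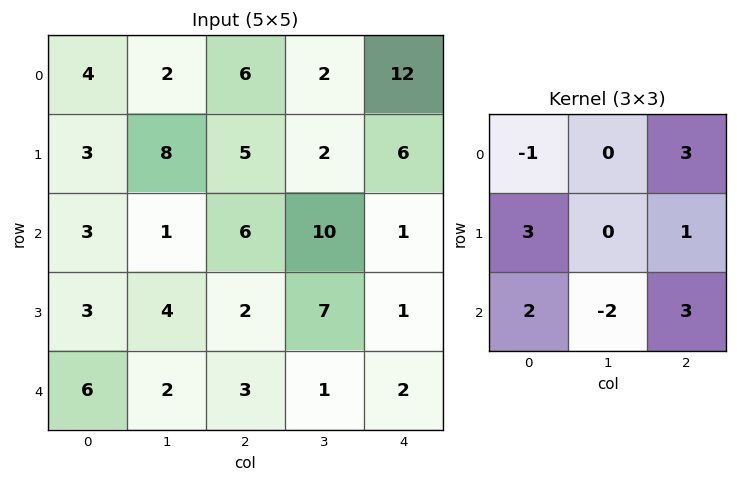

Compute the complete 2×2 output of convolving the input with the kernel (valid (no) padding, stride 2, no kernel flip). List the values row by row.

50 46
43 14

Output[0,0]: The receptive field on the input at this output position is [4 2 6 / 3 8 5 / 3 1 6]. Elementwise product with the kernel and sum: 4·-1 + 6·3 + 3·3 + 5·1 + 3·2 + 1·-2 + 6·3.
Output[0,1]: The receptive field on the input at this output position is [6 2 12 / 5 2 6 / 6 10 1]. Elementwise product with the kernel and sum: 6·-1 + 12·3 + 5·3 + 6·1 + 6·2 + 10·-2 + 1·3.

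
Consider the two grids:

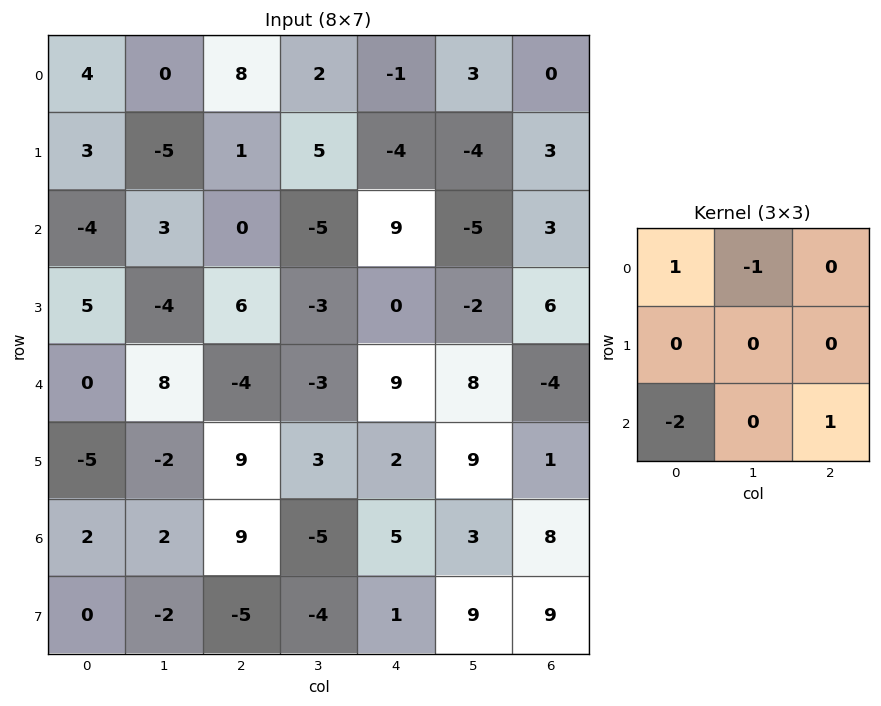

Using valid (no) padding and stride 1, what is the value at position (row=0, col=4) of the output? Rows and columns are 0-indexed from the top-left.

The receptive field on the input at this output position is [-1 3 0 / -4 -4 3 / 9 -5 3]. Elementwise product with the kernel and sum: -1·1 + 3·-1 + 9·-2 + 3·1.

-19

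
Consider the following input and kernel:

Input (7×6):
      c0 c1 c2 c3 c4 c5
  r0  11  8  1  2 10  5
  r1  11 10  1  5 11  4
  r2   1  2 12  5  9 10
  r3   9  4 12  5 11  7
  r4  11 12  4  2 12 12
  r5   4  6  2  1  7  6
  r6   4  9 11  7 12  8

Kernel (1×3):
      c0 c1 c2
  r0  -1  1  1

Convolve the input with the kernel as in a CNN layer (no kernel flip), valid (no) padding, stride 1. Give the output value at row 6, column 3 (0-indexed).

13

The receptive field on the input at this output position is [7 12 8]. Elementwise product with the kernel and sum: 7·-1 + 12·1 + 8·1.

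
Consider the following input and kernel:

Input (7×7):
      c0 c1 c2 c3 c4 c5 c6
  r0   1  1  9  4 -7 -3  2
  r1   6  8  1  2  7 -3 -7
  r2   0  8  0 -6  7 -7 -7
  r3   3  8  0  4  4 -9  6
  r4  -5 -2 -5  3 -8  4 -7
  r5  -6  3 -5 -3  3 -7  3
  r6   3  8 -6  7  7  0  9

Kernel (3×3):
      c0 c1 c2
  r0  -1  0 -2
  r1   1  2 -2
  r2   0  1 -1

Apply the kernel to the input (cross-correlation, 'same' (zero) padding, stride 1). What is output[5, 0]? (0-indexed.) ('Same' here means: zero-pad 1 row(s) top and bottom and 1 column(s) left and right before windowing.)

-19

The receptive field on the zero-padded input at this output position is [0 -5 -2 / 0 -6 3 / 0 3 8]. Elementwise product with the kernel and sum: 0·-1 + -2·-2 + 0·1 + -6·2 + 3·-2 + 3·1 + 8·-1.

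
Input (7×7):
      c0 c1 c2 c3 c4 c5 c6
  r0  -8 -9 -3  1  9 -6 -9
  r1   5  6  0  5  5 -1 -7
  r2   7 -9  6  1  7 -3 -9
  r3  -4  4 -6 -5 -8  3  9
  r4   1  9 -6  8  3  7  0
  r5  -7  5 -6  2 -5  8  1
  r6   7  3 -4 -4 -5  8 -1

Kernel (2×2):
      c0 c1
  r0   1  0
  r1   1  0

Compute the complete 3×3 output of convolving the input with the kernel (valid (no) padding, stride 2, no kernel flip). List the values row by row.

Output[0,0]: The receptive field on the input at this output position is [-8 -9 / 5 6]. Elementwise product with the kernel and sum: -8·1 + 5·1.
Output[0,1]: The receptive field on the input at this output position is [-3 1 / 0 5]. Elementwise product with the kernel and sum: -3·1 + 0·1.

-3 -3 14
3 0 -1
-6 -12 -2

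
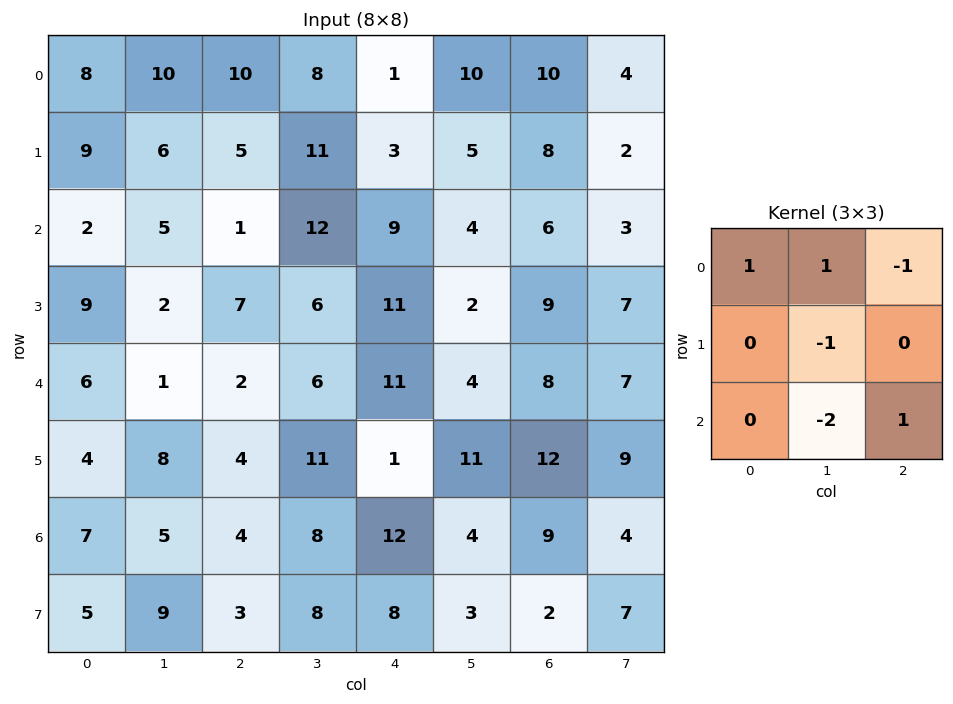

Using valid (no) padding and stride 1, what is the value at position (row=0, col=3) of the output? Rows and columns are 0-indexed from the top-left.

The receptive field on the input at this output position is [8 1 10 / 11 3 5 / 12 9 4]. Elementwise product with the kernel and sum: 8·1 + 1·1 + 10·-1 + 3·-1 + 9·-2 + 4·1.

-18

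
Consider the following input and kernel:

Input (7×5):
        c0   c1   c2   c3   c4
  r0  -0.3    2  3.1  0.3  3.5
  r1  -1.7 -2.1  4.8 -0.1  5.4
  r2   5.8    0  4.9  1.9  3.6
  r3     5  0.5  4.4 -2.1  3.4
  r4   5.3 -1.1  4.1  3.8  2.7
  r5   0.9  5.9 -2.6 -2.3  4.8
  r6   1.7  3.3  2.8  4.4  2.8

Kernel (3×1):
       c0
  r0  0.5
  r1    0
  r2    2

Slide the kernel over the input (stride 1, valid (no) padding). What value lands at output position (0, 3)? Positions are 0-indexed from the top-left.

3.95

The receptive field on the input at this output position is [0.3 / -0.1 / 1.9]. Elementwise product with the kernel and sum: 0.3·0.5 + 1.9·2.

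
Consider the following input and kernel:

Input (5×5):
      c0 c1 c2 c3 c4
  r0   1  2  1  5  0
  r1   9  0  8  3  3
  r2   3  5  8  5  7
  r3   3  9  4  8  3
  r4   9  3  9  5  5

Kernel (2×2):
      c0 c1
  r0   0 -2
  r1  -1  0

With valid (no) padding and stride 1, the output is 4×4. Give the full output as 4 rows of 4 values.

Output[0,0]: The receptive field on the input at this output position is [1 2 / 9 0]. Elementwise product with the kernel and sum: 2·-2 + 9·-1.
Output[0,1]: The receptive field on the input at this output position is [2 1 / 0 8]. Elementwise product with the kernel and sum: 1·-2 + 0·-1.

-13 -2 -18 -3
-3 -21 -14 -11
-13 -25 -14 -22
-27 -11 -25 -11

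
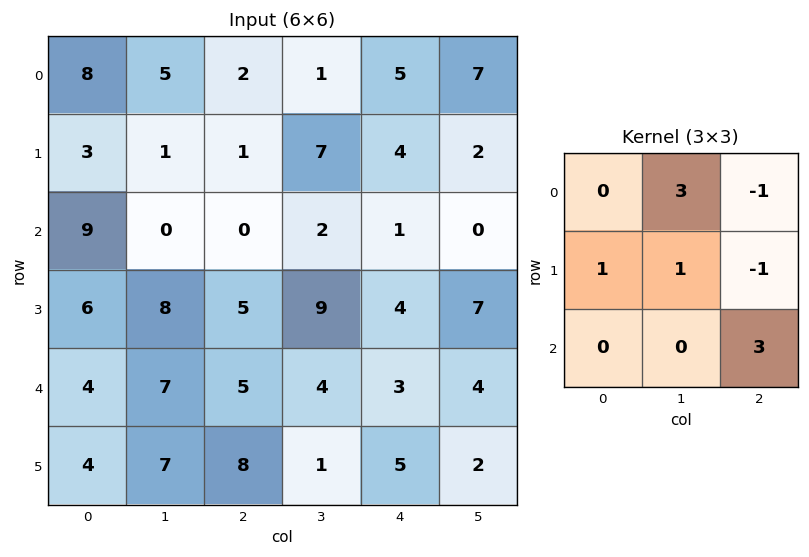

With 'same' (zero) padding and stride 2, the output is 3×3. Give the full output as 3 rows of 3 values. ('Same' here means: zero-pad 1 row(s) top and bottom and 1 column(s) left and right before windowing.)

Output[0,0]: The receptive field on the zero-padded input at this output position is [0 0 0 / 0 8 5 / 0 3 1]. Elementwise product with the kernel and sum: 0·3 + 0·-1 + 0·1 + 8·1 + 5·-1 + 1·3.
Output[0,1]: The receptive field on the zero-padded input at this output position is [0 0 0 / 5 2 1 / 1 1 7]. Elementwise product with the kernel and sum: 0·3 + 0·-1 + 5·1 + 2·1 + 1·-1 + 7·3.

6 27 5
41 21 34
28 17 14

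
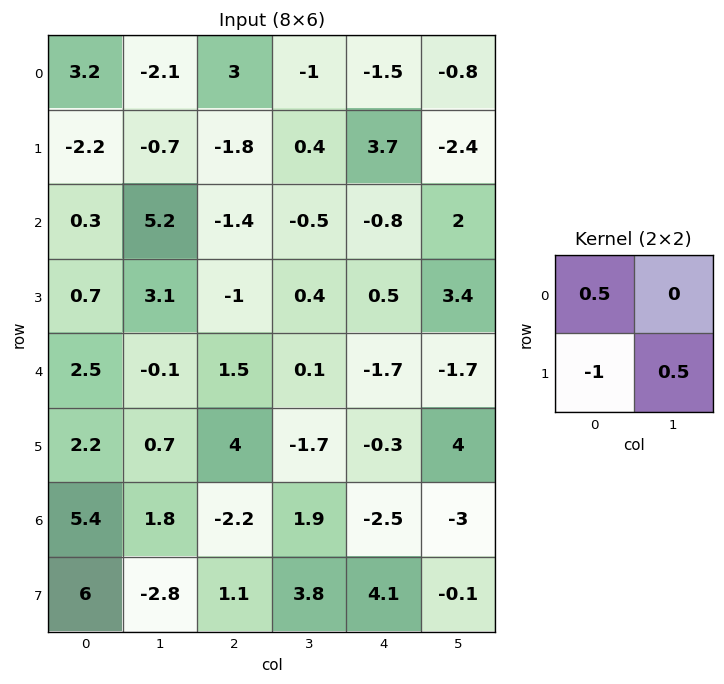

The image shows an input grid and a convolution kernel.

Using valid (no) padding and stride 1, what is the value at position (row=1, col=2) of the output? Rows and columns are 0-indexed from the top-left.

The receptive field on the input at this output position is [-1.8 0.4 / -1.4 -0.5]. Elementwise product with the kernel and sum: -1.8·0.5 + -1.4·-1 + -0.5·0.5.

0.25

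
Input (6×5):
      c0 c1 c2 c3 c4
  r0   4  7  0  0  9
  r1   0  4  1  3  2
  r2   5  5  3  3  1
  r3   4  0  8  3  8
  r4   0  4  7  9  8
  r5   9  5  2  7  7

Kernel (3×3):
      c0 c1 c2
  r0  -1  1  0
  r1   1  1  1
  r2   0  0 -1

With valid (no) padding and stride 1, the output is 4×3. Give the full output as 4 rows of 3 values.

Output[0,0]: The receptive field on the input at this output position is [4 7 0 / 0 4 1 / 5 5 3]. Elementwise product with the kernel and sum: 4·-1 + 7·1 + 0·1 + 4·1 + 1·1 + 3·-1.

5 -2 5
9 5 1
5 0 11
5 21 12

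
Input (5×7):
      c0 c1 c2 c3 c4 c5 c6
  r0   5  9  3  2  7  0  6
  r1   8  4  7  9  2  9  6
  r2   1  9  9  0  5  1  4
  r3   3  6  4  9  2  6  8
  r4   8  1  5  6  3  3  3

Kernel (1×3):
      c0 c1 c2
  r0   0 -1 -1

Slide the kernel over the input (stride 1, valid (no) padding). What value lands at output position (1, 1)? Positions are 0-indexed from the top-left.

-16

The receptive field on the input at this output position is [4 7 9]. Elementwise product with the kernel and sum: 7·-1 + 9·-1.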